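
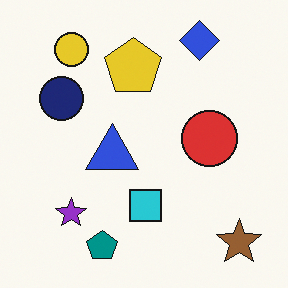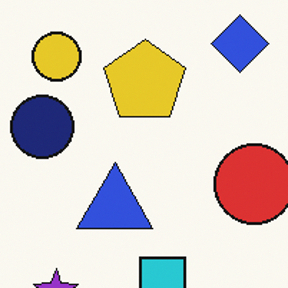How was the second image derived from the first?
The image was cropped to a modestly smaller region and rescaled.

The visible shapes are larger and the field of view is narrower; shapes near the original edges may be partly or wholly outside the frame — a crop-and-rescale.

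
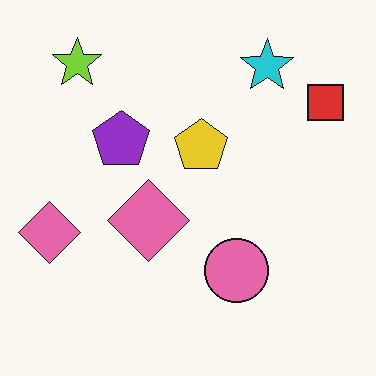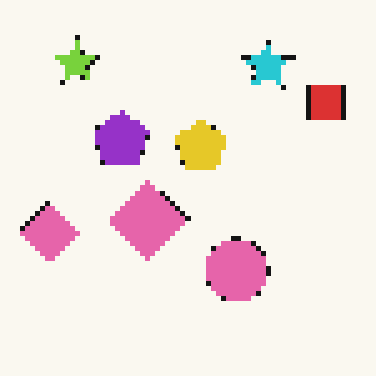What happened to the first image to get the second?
The transformation is: mildly pixelated.

Shapes are reduced to large square blocks; fine edges and outlines are lost — a downscale-then-upscale (mosaic) effect.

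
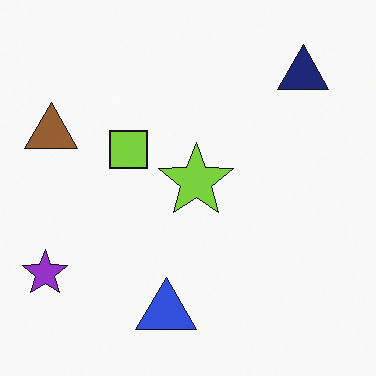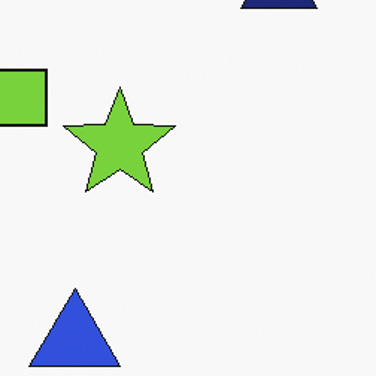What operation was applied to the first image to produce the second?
It was cropped to a modestly smaller region and rescaled.

The visible shapes are larger and the field of view is narrower; shapes near the original edges may be partly or wholly outside the frame — a crop-and-rescale.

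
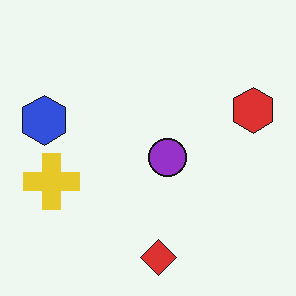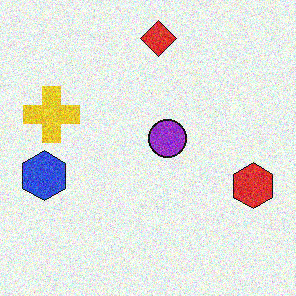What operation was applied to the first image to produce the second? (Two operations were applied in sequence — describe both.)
It was flipped vertically (top ↔ bottom), then degraded with visible gaussian noise.

The red diamond is in the bottom of the first image and the top of the second — shapes on opposite sides of the horizontal midline have swapped in a mirror flip. Random speckle covers the whole image, including the flat background.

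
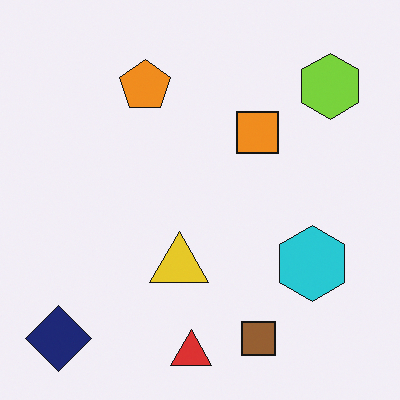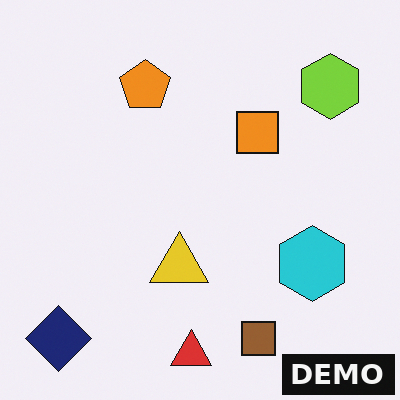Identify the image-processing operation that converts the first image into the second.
Watermarked with the text "DEMO" in the lower-right corner.

A dark label reading "DEMO" appears in the lower-right corner.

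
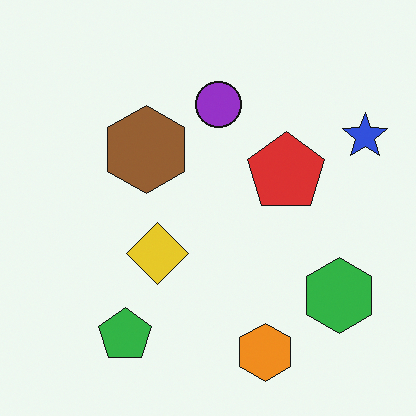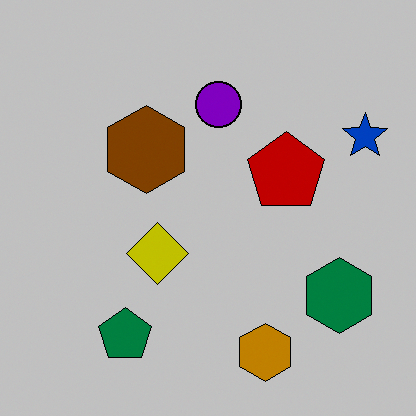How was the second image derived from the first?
The second image is the first aggressively posterized.

Each flat color has snapped to a coarser quantized level — most visibly, the near-white background has dropped to a flat grey.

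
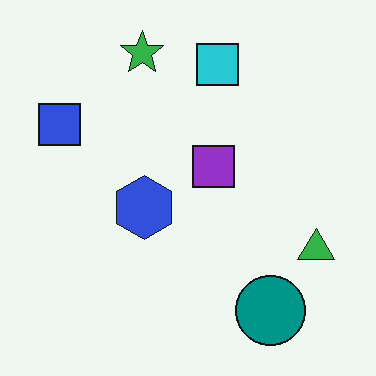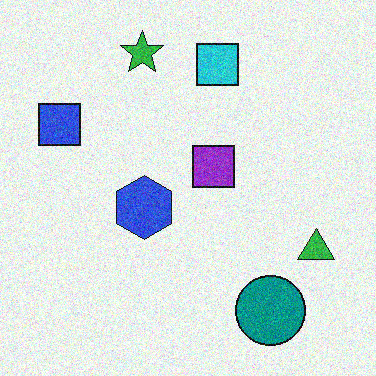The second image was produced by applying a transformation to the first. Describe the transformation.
The transformation is: degraded with moderate additive noise.

Random speckle covers the whole image, including the flat background.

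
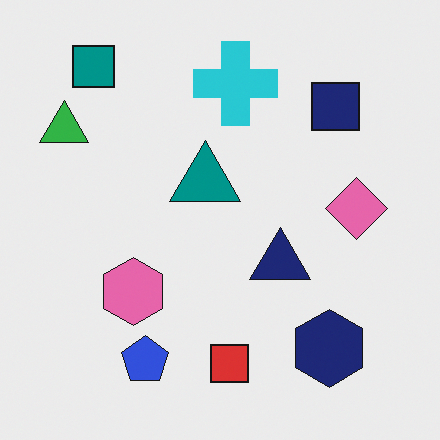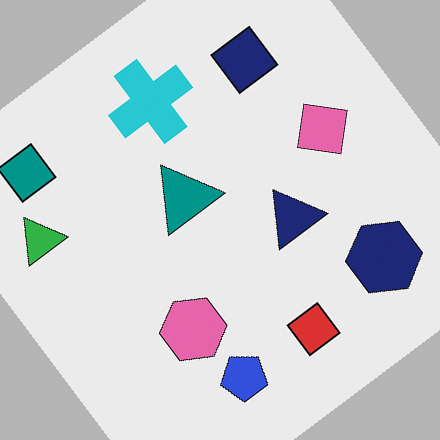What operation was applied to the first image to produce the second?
This is the original image rotated counter-clockwise by a large amount — several tens of degrees.

Every shape is tilted by the same angle and the image corners show triangular fill wedges — a whole-image rotation by a non-right angle.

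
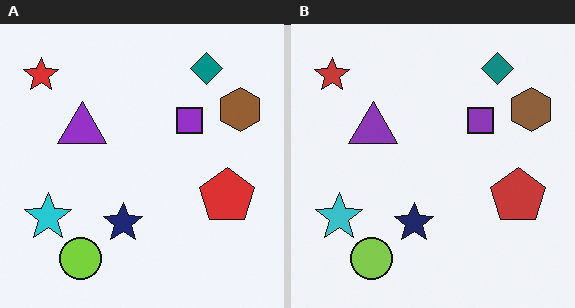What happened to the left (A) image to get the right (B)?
It was slightly desaturated.

All colors are more muted and greyish — a global saturation change.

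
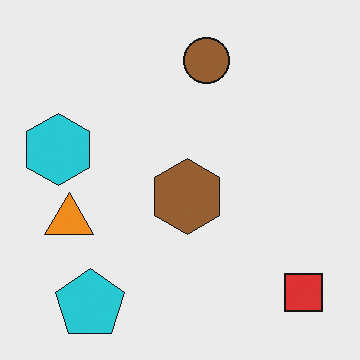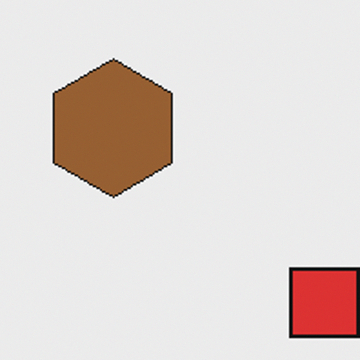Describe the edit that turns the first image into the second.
Cropped tightly and scaled back up.

The visible shapes are larger and the field of view is narrower; shapes near the original edges may be partly or wholly outside the frame — a crop-and-rescale.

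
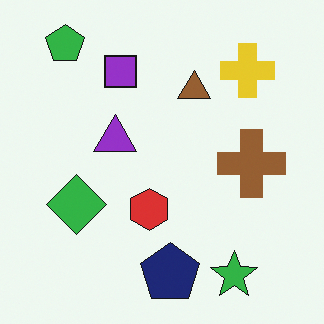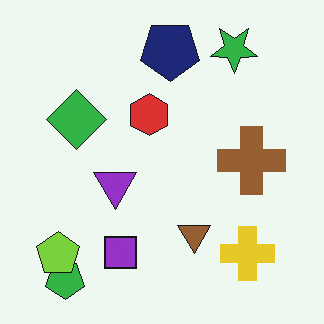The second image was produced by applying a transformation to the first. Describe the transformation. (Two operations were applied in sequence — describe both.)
The transformation is: flipped vertically (top ↔ bottom), then overlaid with an additional lime pentagon.

The green pentagon is in the top-left of the first image and the bottom-left of the second — shapes on opposite sides of the horizontal midline have swapped in a mirror flip. A lime pentagon appears in the second image that is absent from the first.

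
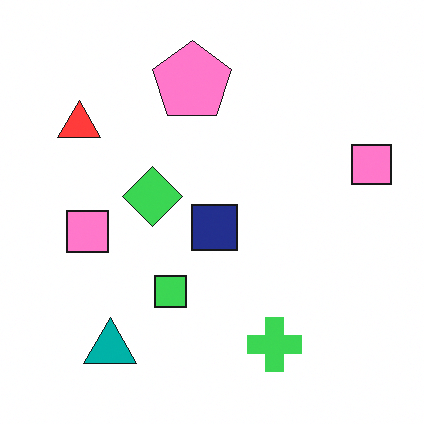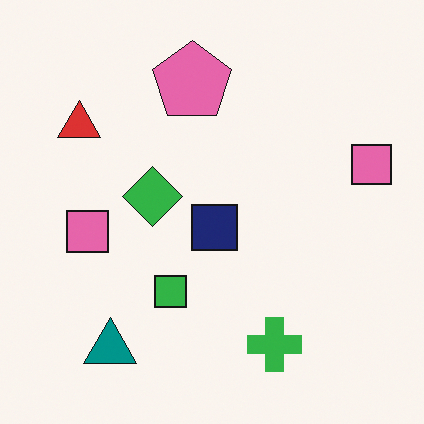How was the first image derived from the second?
Brightened a little.

Every pixel — background and shapes alike — is uniformly brightened.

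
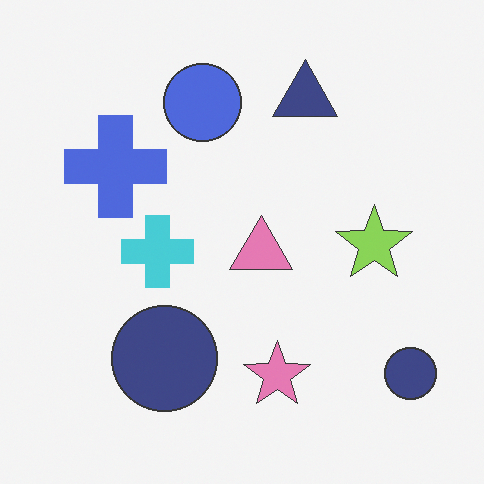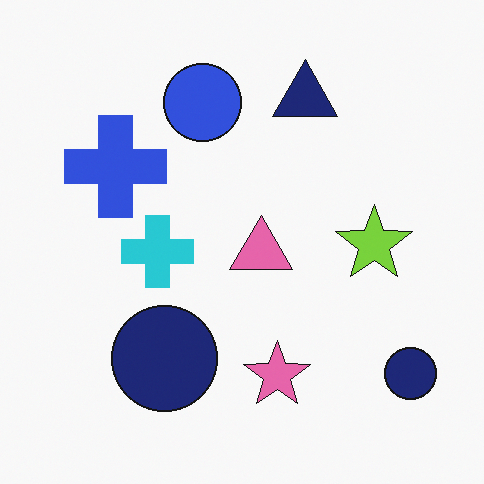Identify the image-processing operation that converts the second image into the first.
The transformation is: given slightly reduced contrast.

Tones are pushed toward mid-grey across the whole image — a global contrast change.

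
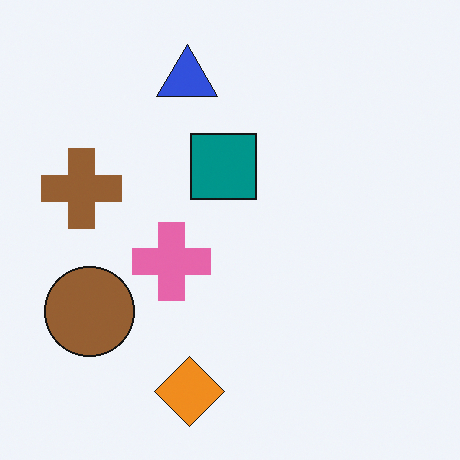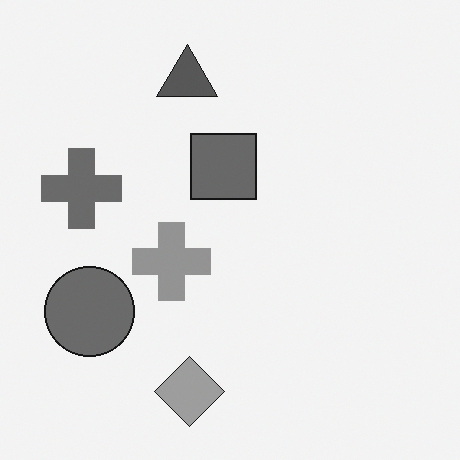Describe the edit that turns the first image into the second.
Converted to grayscale.

All color is removed — every shape is now a shade of grey.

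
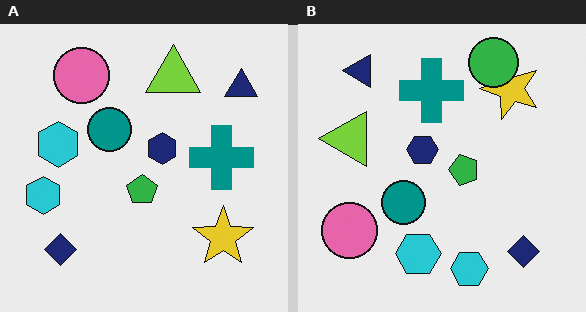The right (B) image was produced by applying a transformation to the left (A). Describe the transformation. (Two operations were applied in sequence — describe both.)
It was rotated 90° counter-clockwise, then overlaid with an additional green circle.

The navy triangle sits in the top-right of the left (A) image and the top-left of the right (B) — consistent with a whole-image 90° counter-clockwise rotation. A green circle appears in the right (B) image that is absent from the left (A).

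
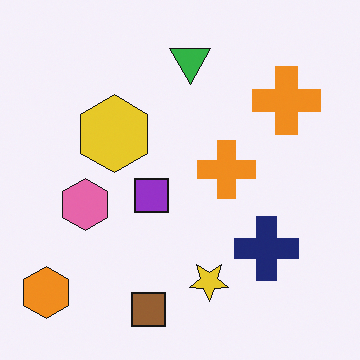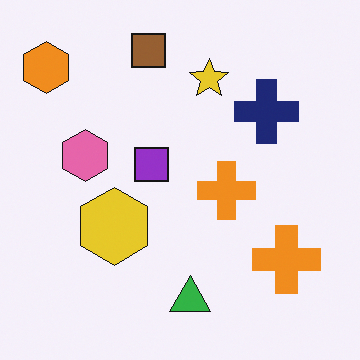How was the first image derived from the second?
It was flipped vertically (top ↔ bottom).

The brown square is in the top of the second image and the bottom of the first — shapes on opposite sides of the horizontal midline have swapped in a mirror flip.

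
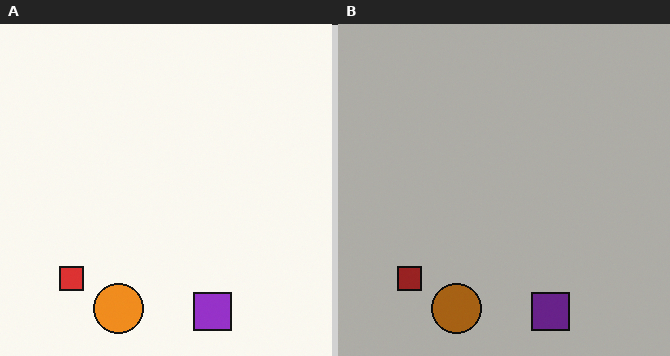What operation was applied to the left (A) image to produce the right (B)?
It was substantially darkened.

Every pixel — background and shapes alike — is uniformly darkened.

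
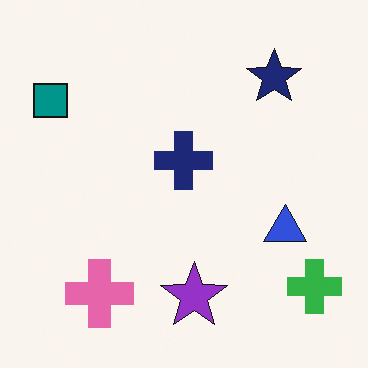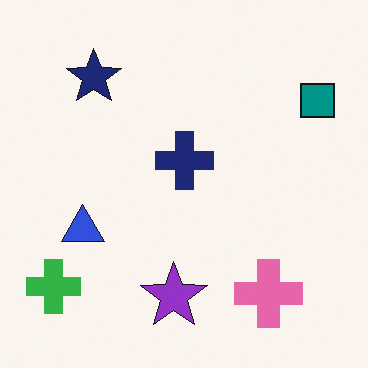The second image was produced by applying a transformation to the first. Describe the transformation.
The image was flipped horizontally (left ↔ right).

The teal square is in the top-left of the first image and the top-right of the second — shapes on opposite sides of the vertical midline have swapped in a mirror flip.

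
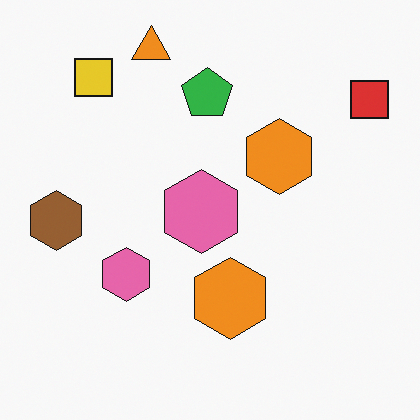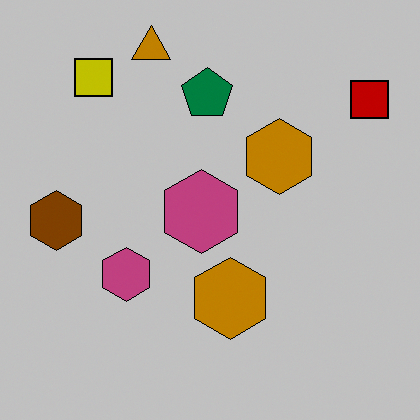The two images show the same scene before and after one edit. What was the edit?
Aggressively posterized.

Each flat color has snapped to a coarser quantized level — most visibly, the near-white background has dropped to a flat grey.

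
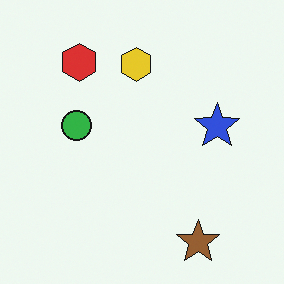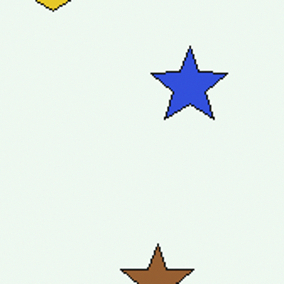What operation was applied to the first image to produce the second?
Cropped to a noticeably smaller region and rescaled.

The visible shapes are larger and the field of view is narrower; shapes near the original edges may be partly or wholly outside the frame — a crop-and-rescale.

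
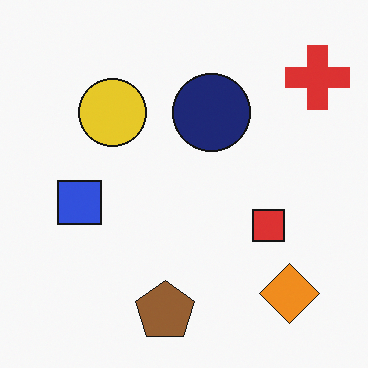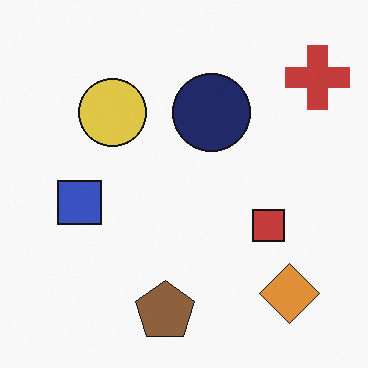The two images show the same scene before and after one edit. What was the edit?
The image was slightly desaturated.

All colors are more muted and greyish — a global saturation change.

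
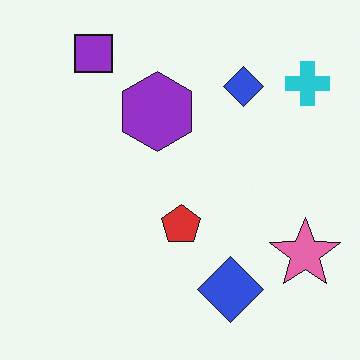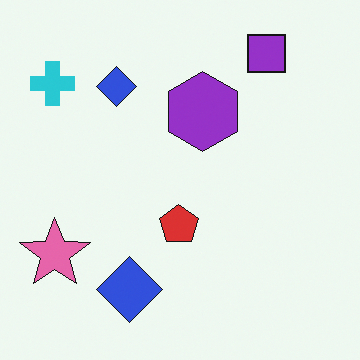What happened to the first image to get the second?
The transformation is: flipped horizontally (left ↔ right).

The cyan cross is in the top-right of the first image and the top-left of the second — shapes on opposite sides of the vertical midline have swapped in a mirror flip.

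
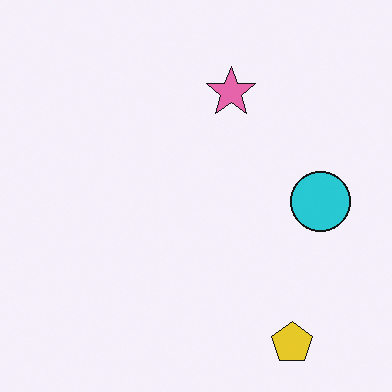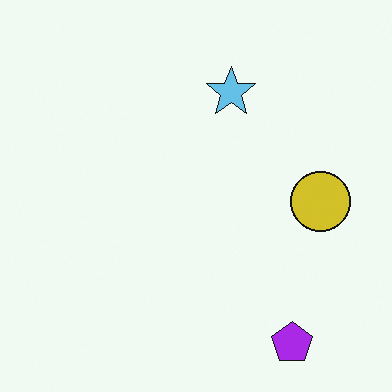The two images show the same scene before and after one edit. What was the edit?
Hue-shifted by a large amount.

Every shape's color has rotated by the same amount around the hue wheel — a uniform hue shift.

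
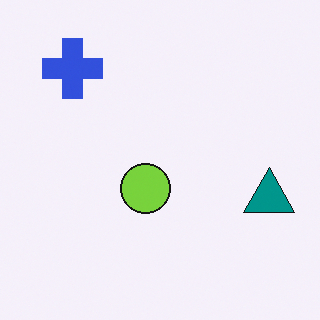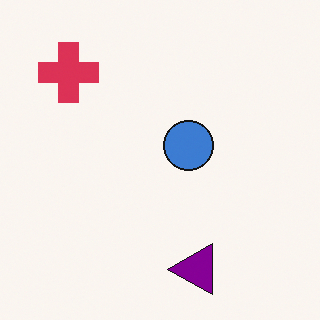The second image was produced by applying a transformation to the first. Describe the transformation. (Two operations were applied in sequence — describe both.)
The second image is the first hue-shifted by a moderate amount, then transposed (reflected across the top-left ↔ bottom-right diagonal).

Every shape's color has rotated by the same amount around the hue wheel — a uniform hue shift. Shapes have swapped their row and column positions — what was in the top-right is now in the bottom-left — a diagonal reflection.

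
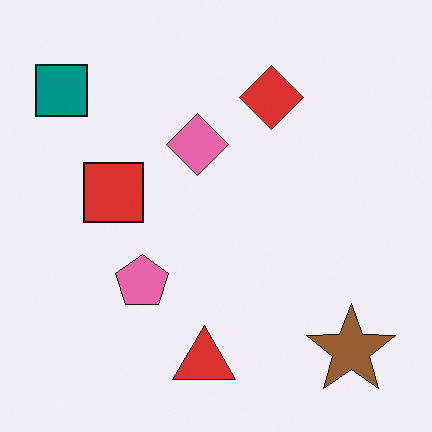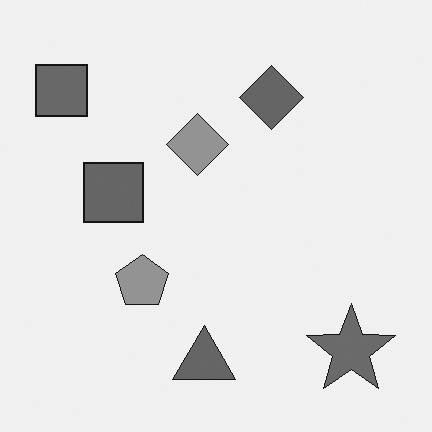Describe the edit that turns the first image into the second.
The image was converted to grayscale.

All color is removed — every shape is now a shade of grey.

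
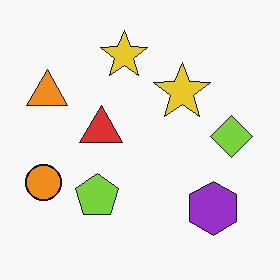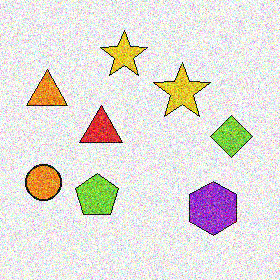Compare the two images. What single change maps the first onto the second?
Degraded with heavy additive noise.

Random speckle covers the whole image, including the flat background.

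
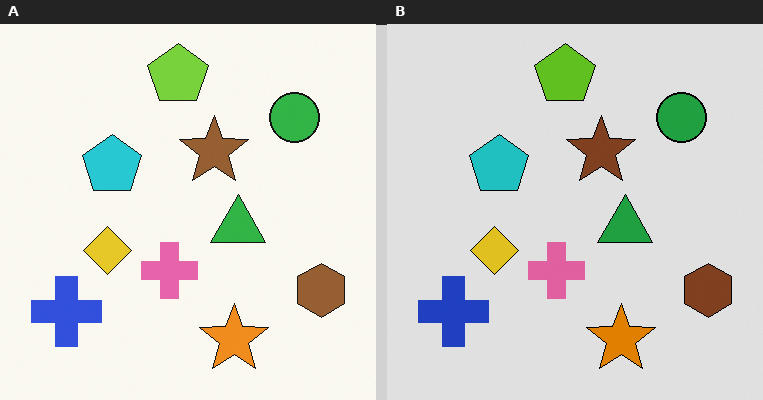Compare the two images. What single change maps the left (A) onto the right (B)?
The right (B) image is the left (A) posterized to a reduced palette.

Each flat color has snapped to a coarser quantized level — most visibly, the near-white background has dropped to a flat grey.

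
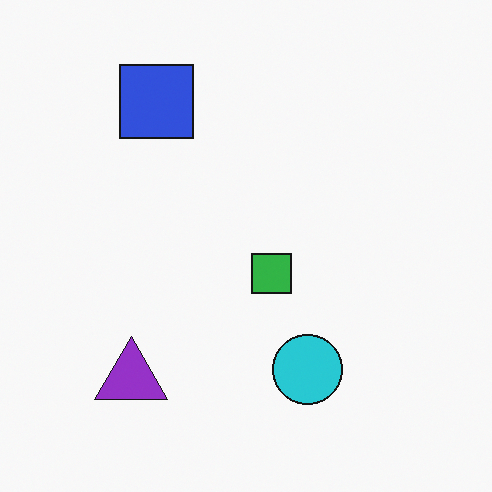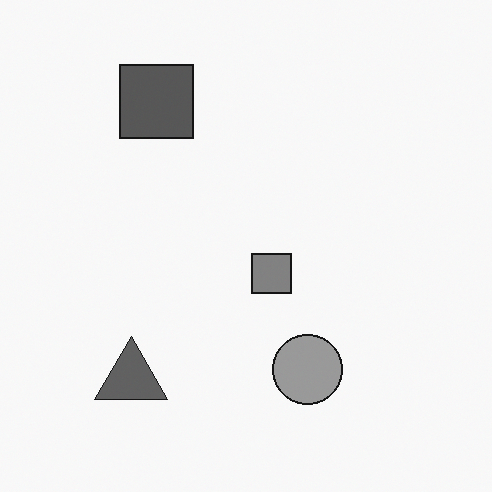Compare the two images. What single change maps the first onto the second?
The image was converted to grayscale.

All color is removed — every shape is now a shade of grey.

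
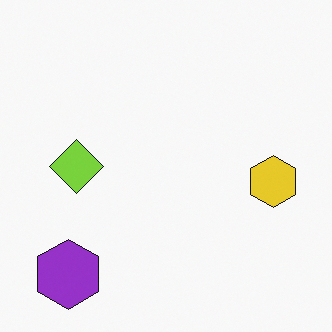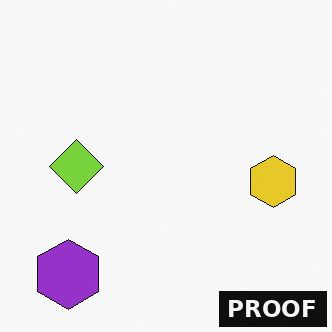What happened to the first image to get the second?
It was watermarked with the text "PROOF" in the lower-right corner.

A dark label reading "PROOF" appears in the lower-right corner.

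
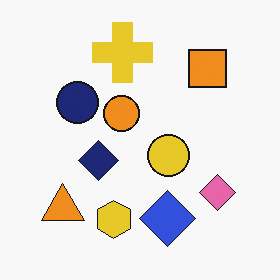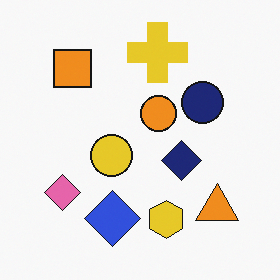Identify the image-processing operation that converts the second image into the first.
It was flipped horizontally (left ↔ right).

The pink diamond is in the bottom-left of the second image and the bottom-right of the first — shapes on opposite sides of the vertical midline have swapped in a mirror flip.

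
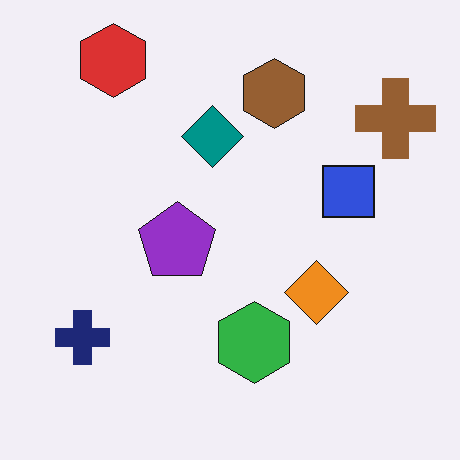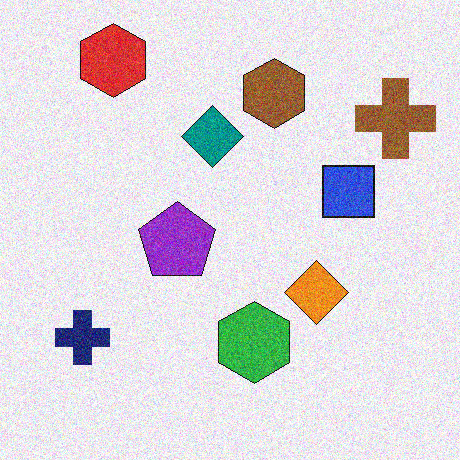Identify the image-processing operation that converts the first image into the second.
The transformation is: degraded with moderate additive noise.

Random speckle covers the whole image, including the flat background.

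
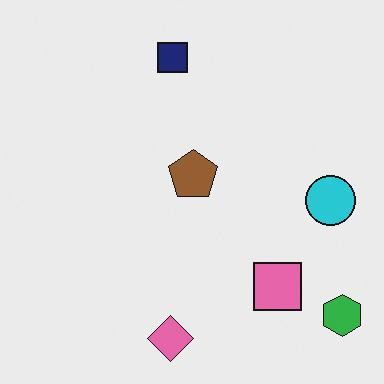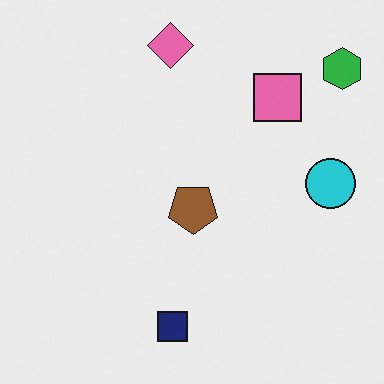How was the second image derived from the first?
Flipped vertically (top ↔ bottom).

The pink diamond is in the bottom of the first image and the top of the second — shapes on opposite sides of the horizontal midline have swapped in a mirror flip.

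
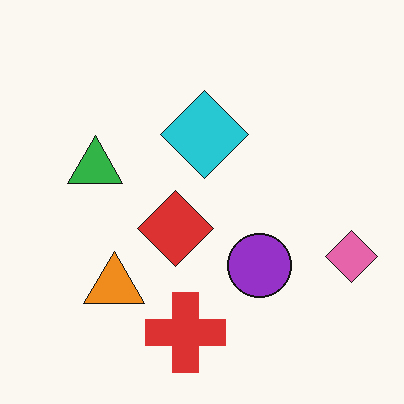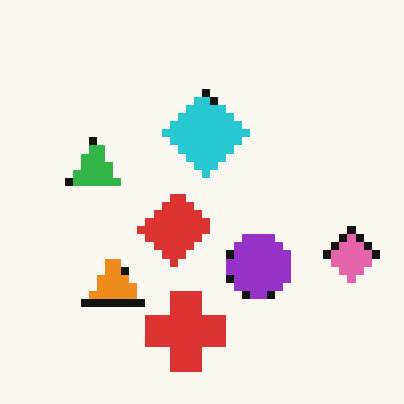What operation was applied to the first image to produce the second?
The transformation is: pixelated into visible square blocks.

Shapes are reduced to large square blocks; fine edges and outlines are lost — a downscale-then-upscale (mosaic) effect.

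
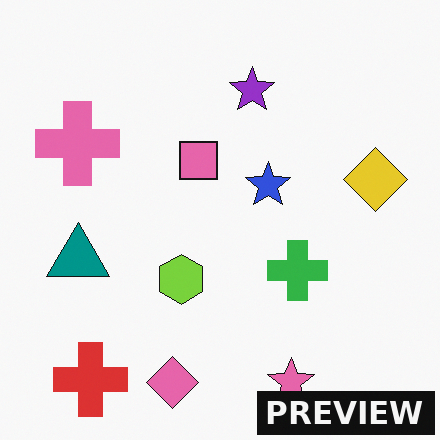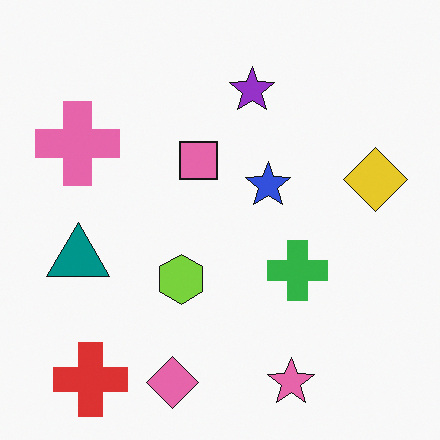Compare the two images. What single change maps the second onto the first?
The first image is the second watermarked with the text "PREVIEW" in the lower-right corner.

A dark label reading "PREVIEW" appears in the lower-right corner.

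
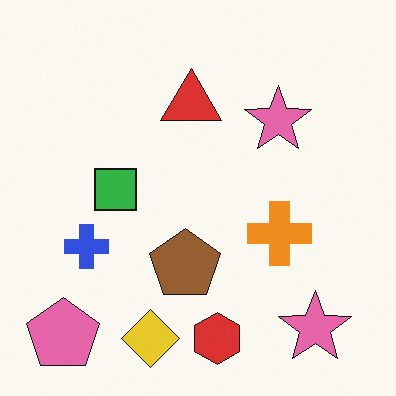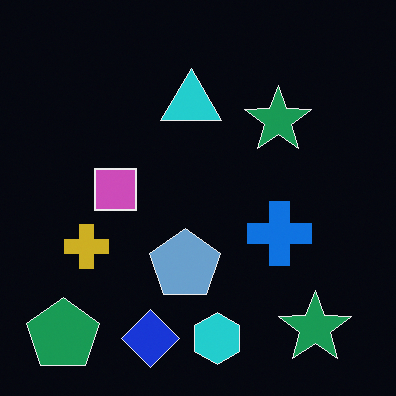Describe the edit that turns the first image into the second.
Color-inverted (negative).

The light background has become dark and every shape's color is its complement — a photographic negative.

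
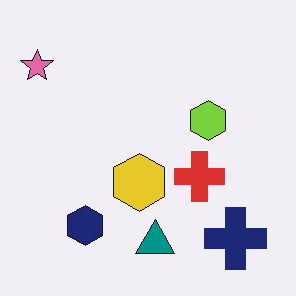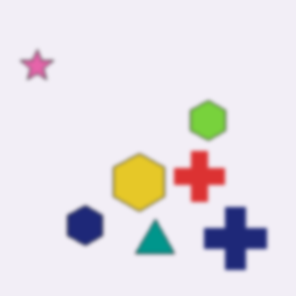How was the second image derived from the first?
The transformation is: slightly softened.

Shape edges and outlines are uniformly softened across the whole image.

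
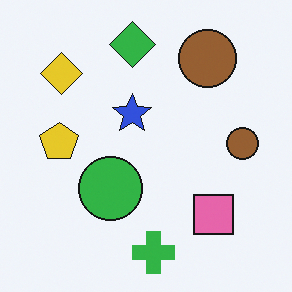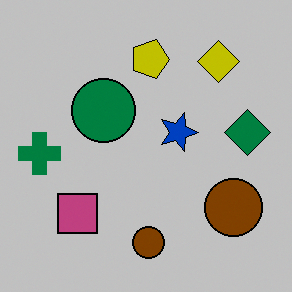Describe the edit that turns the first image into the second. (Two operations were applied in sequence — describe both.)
Rotated 90° clockwise, then aggressively posterized.

The yellow diamond sits in the top-left of the first image and the top-right of the second — consistent with a whole-image 90° clockwise rotation. Each flat color has snapped to a coarser quantized level — most visibly, the near-white background has dropped to a flat grey.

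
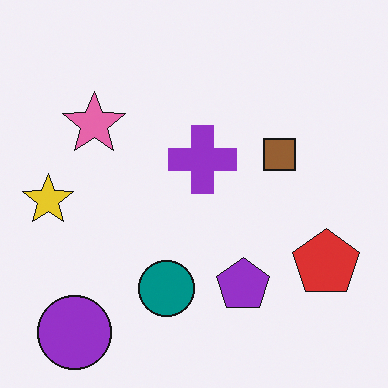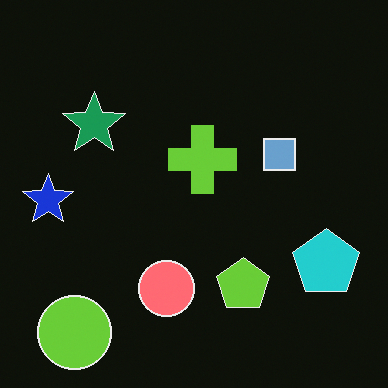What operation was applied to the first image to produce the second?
This is the original image color-inverted (negative).

The light background has become dark and every shape's color is its complement — a photographic negative.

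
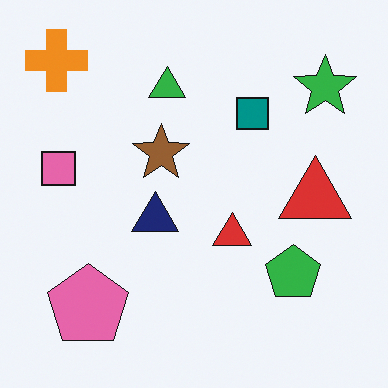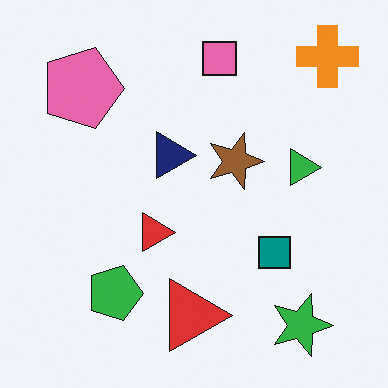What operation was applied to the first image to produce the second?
The transformation is: rotated 90° clockwise.

The orange cross sits in the top-left of the first image and the top-right of the second — consistent with a whole-image 90° clockwise rotation.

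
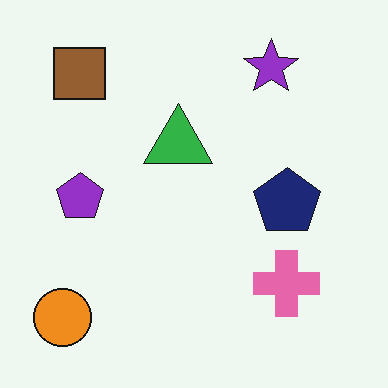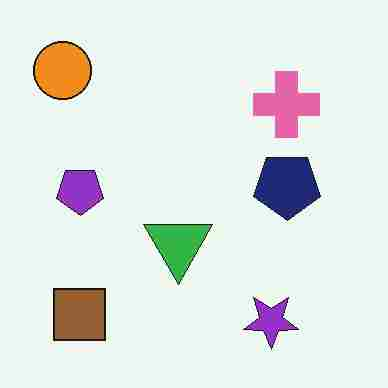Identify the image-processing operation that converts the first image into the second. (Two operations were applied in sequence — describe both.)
Flipped vertically (top ↔ bottom), then degraded with heavy JPEG compression.

The purple star is in the top-right of the first image and the bottom-right of the second — shapes on opposite sides of the horizontal midline have swapped in a mirror flip. Blocky 8×8 compression artifacts appear around shape edges and the flat background shows ringing — characteristic JPEG degradation.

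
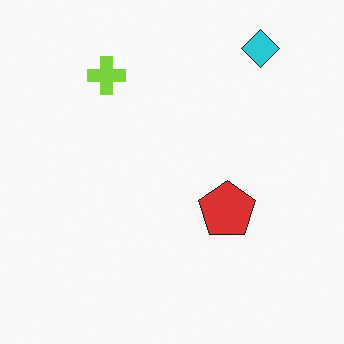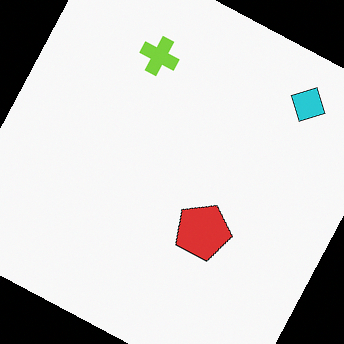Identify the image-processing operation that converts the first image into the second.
The image was rotated clockwise by a moderate amount.

Every shape is tilted by the same angle and the image corners show triangular fill wedges — a whole-image rotation by a non-right angle.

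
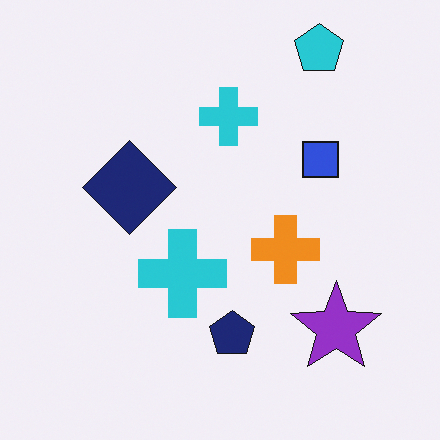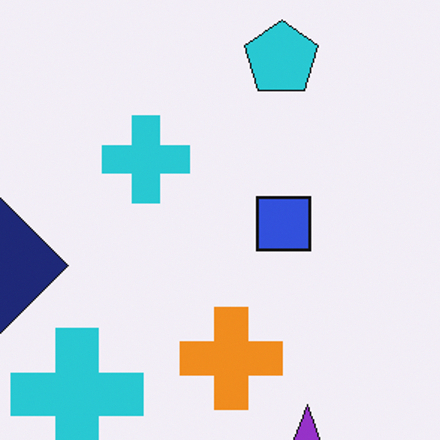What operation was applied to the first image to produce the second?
It was cropped to a modestly smaller region and rescaled.

The visible shapes are larger and the field of view is narrower; shapes near the original edges may be partly or wholly outside the frame — a crop-and-rescale.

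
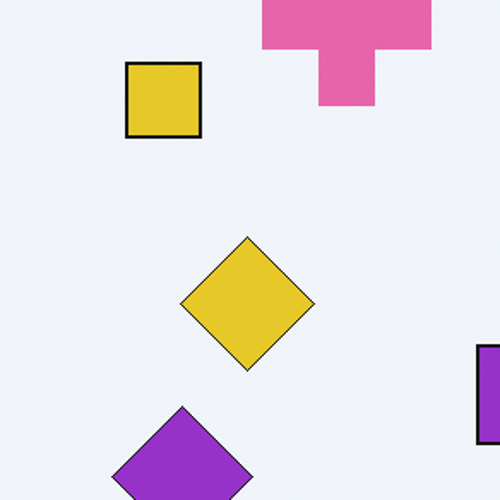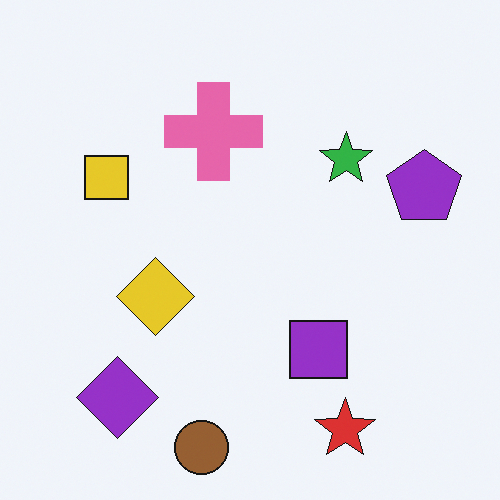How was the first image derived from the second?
The image was cropped tightly and scaled back up.

The visible shapes are larger and the field of view is narrower; shapes near the original edges may be partly or wholly outside the frame — a crop-and-rescale.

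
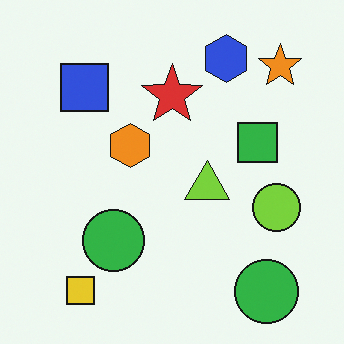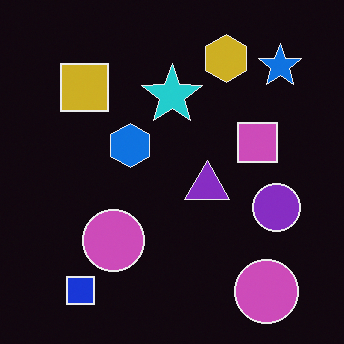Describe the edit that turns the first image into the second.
The second image is the first color-inverted (negative).

The light background has become dark and every shape's color is its complement — a photographic negative.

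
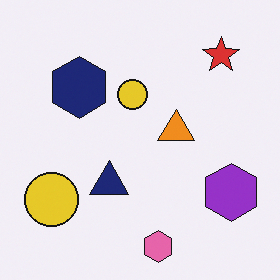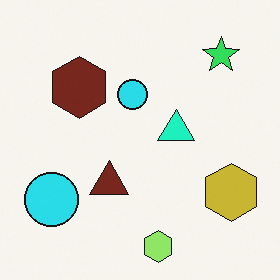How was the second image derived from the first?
The second image is the first hue-shifted by a moderate amount.

Every shape's color has rotated by the same amount around the hue wheel — a uniform hue shift.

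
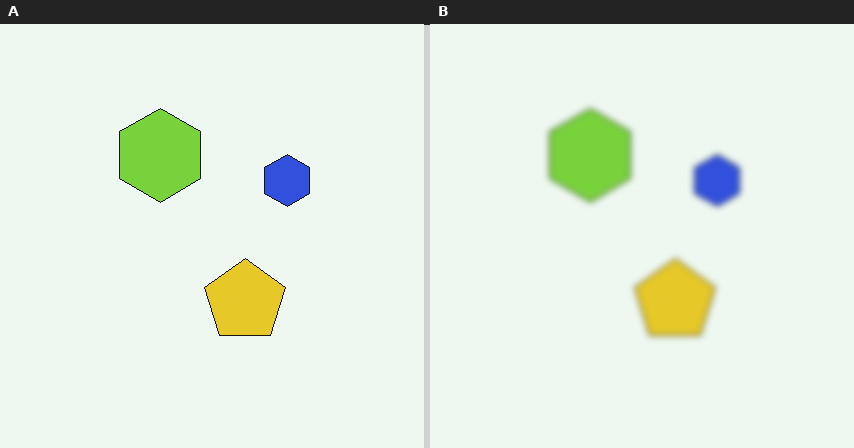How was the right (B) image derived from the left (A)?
It was noticeably gaussian-blurred.

Shape edges and outlines are uniformly softened across the whole image.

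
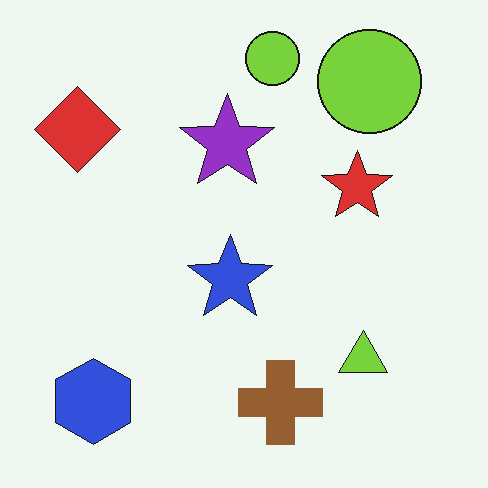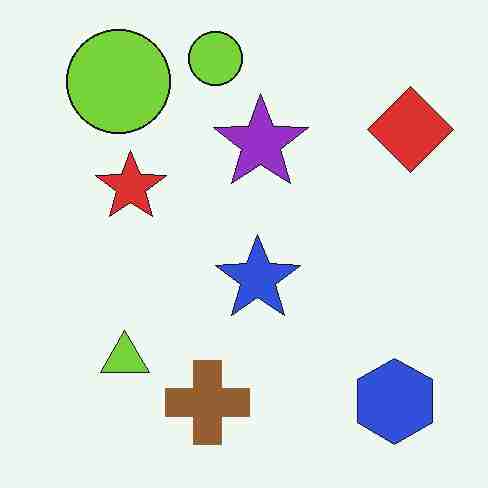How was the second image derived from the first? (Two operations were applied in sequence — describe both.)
The transformation is: degraded with heavy JPEG compression, then flipped horizontally (left ↔ right).

Blocky 8×8 compression artifacts appear around shape edges and the flat background shows ringing — characteristic JPEG degradation. The red diamond is in the top-left of the first image and the top-right of the second — shapes on opposite sides of the vertical midline have swapped in a mirror flip.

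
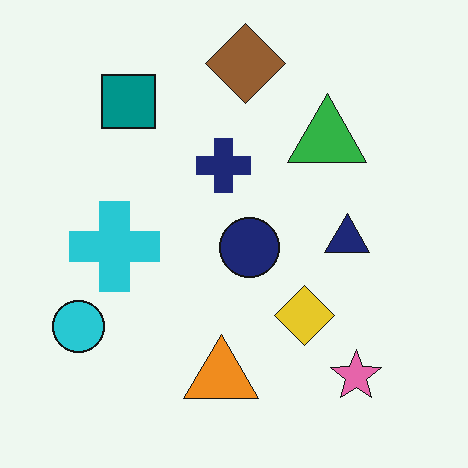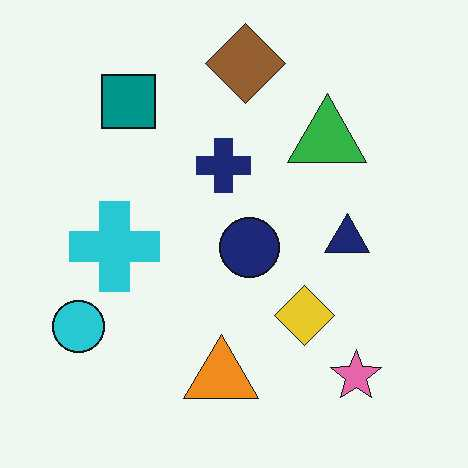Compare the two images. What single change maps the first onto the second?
The second image is the first JPEG-compressed with visible artifacts.

Blocky 8×8 compression artifacts appear around shape edges and the flat background shows ringing — characteristic JPEG degradation.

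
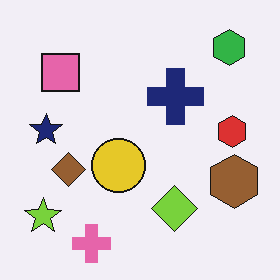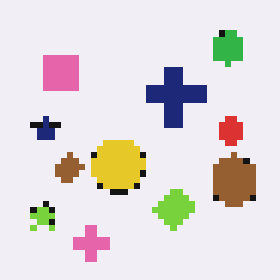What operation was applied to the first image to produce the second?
The second image is the first moderately pixelated.

Shapes are reduced to large square blocks; fine edges and outlines are lost — a downscale-then-upscale (mosaic) effect.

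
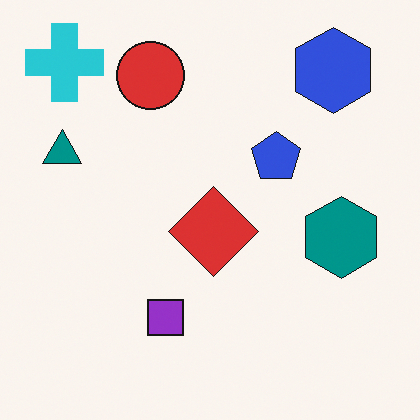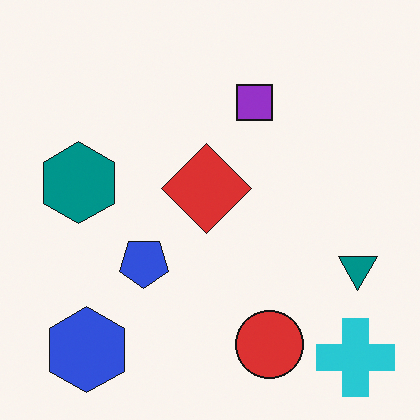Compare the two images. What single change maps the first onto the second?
This is the original image rotated 180°.

The cyan cross sits in the top-left of the first image and the bottom-right of the second — consistent with a whole-image 180° rotation.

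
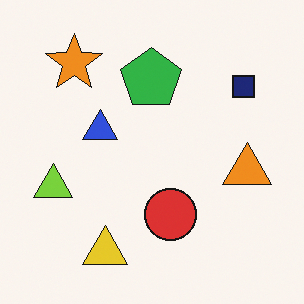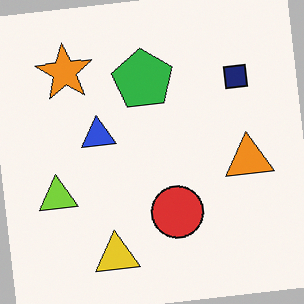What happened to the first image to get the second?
Rotated counter-clockwise by a few degrees.

Every shape is tilted by the same angle and the image corners show triangular fill wedges — a whole-image rotation by a non-right angle.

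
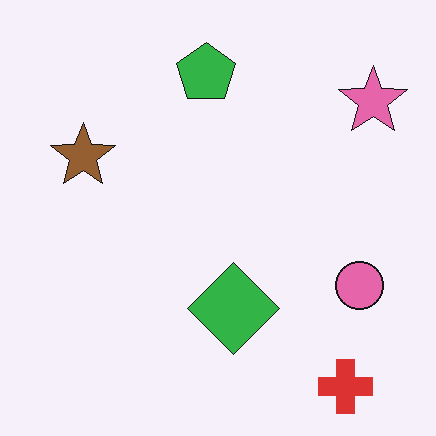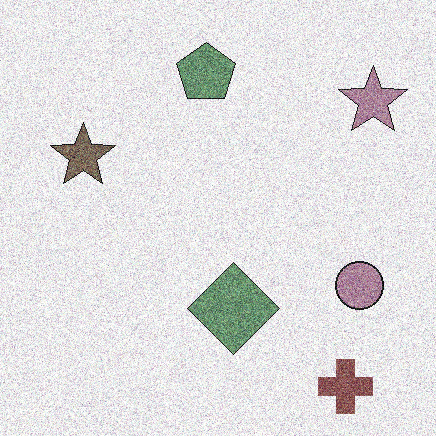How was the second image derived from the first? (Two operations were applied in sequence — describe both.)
The image was degraded with heavy additive noise, then heavily desaturated.

Random speckle covers the whole image, including the flat background. All colors are more muted and greyish — a global saturation change.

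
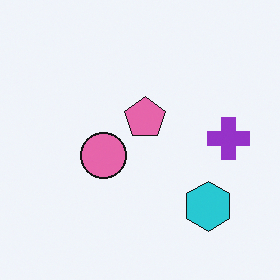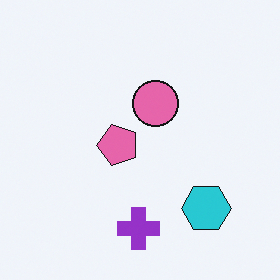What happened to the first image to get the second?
It was transposed (reflected across the top-left ↔ bottom-right diagonal).

Shapes have swapped their row and column positions — what was in the top-right is now in the bottom-left — a diagonal reflection.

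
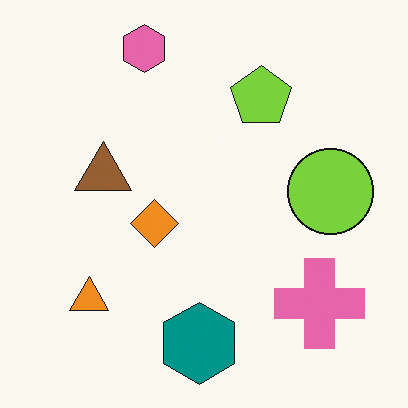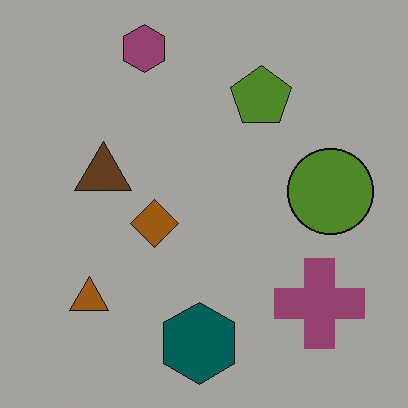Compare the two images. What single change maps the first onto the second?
The transformation is: substantially darkened.

Every pixel — background and shapes alike — is uniformly darkened.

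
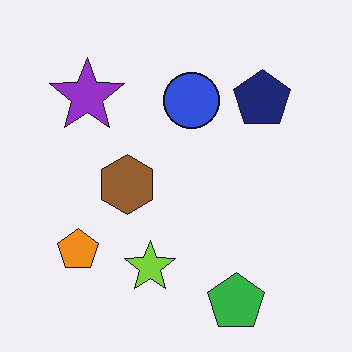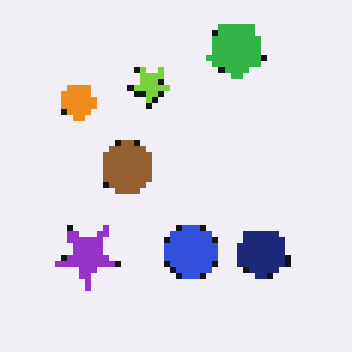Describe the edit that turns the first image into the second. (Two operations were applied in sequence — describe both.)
It was pixelated into visible square blocks, then flipped vertically (top ↔ bottom).

Shapes are reduced to large square blocks; fine edges and outlines are lost — a downscale-then-upscale (mosaic) effect. The green pentagon is in the bottom-right of the first image and the top-right of the second — shapes on opposite sides of the horizontal midline have swapped in a mirror flip.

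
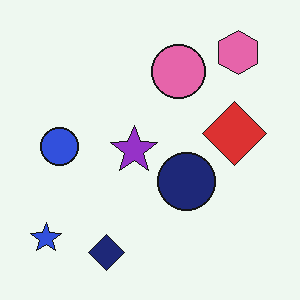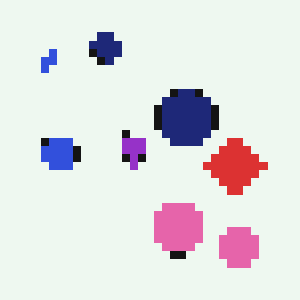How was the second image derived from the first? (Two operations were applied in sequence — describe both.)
Flipped vertically (top ↔ bottom), then moderately pixelated.

The navy diamond is in the bottom of the first image and the top of the second — shapes on opposite sides of the horizontal midline have swapped in a mirror flip. Shapes are reduced to large square blocks; fine edges and outlines are lost — a downscale-then-upscale (mosaic) effect.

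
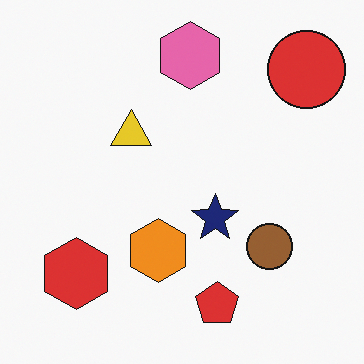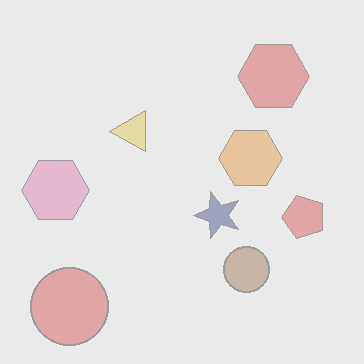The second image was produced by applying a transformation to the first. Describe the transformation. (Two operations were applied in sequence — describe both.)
This is the original image washed out (contrast reduced), then transposed (reflected across the top-left ↔ bottom-right diagonal).

Tones are pushed toward mid-grey across the whole image — a global contrast change. Shapes have swapped their row and column positions — what was in the top-right is now in the bottom-left — a diagonal reflection.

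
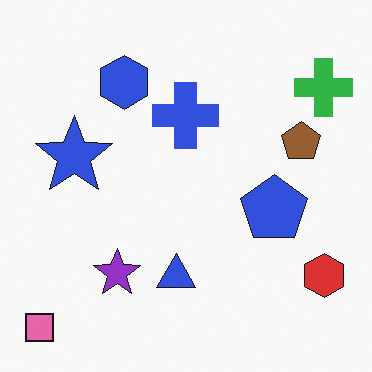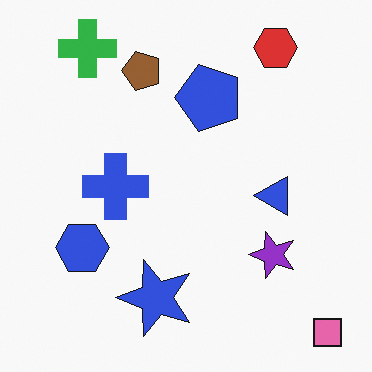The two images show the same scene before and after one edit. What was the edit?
The image was rotated 90° counter-clockwise.

The pink square sits in the bottom-left of the first image and the bottom-right of the second — consistent with a whole-image 90° counter-clockwise rotation.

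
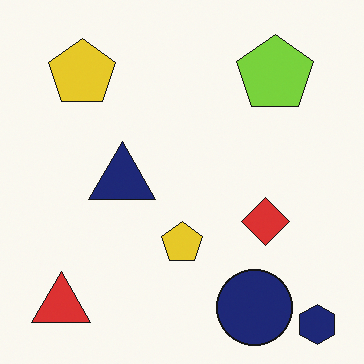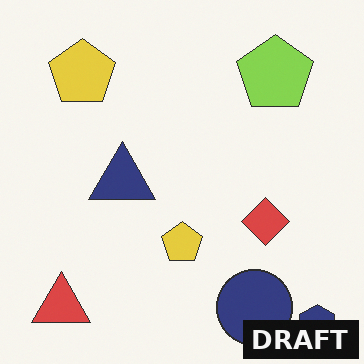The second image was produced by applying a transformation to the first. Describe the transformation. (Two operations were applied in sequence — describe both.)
The transformation is: given slightly reduced contrast, then watermarked with the text "DRAFT" in the lower-right corner.

Tones are pushed toward mid-grey across the whole image — a global contrast change. A dark label reading "DRAFT" appears in the lower-right corner.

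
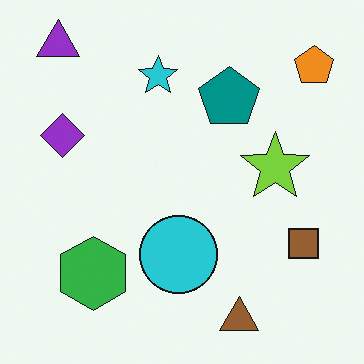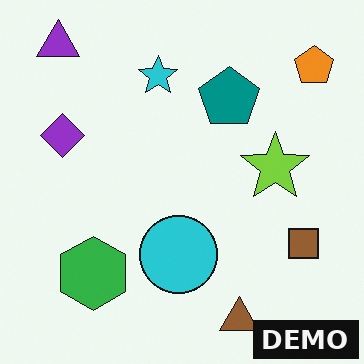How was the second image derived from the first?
The transformation is: watermarked with the text "DEMO" in the lower-right corner.

A dark label reading "DEMO" appears in the lower-right corner.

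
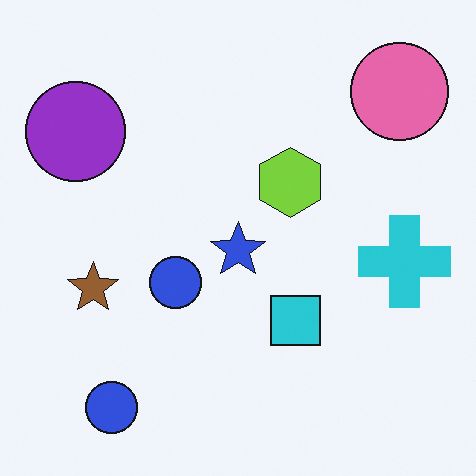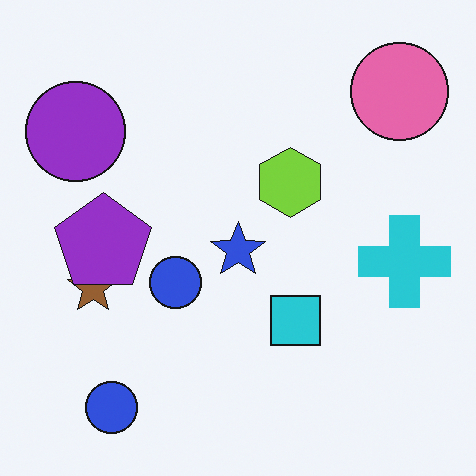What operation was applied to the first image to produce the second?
The image was overlaid with an additional purple pentagon.

A purple pentagon appears in the second image that is absent from the first.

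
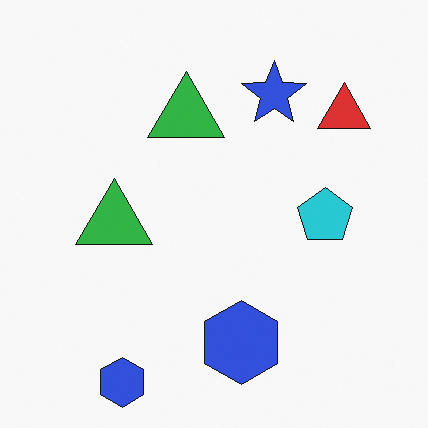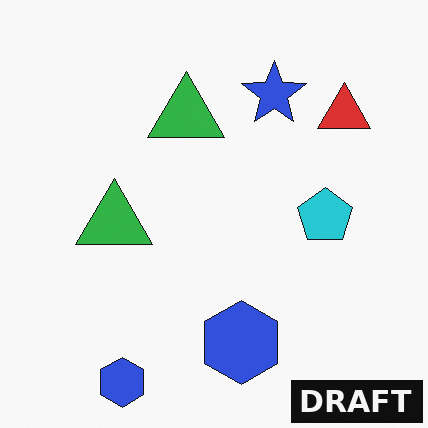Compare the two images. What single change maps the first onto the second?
This is the original image watermarked with the text "DRAFT" in the lower-right corner.

A dark label reading "DRAFT" appears in the lower-right corner.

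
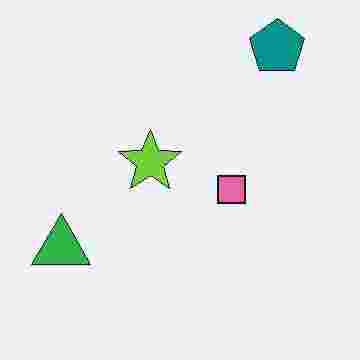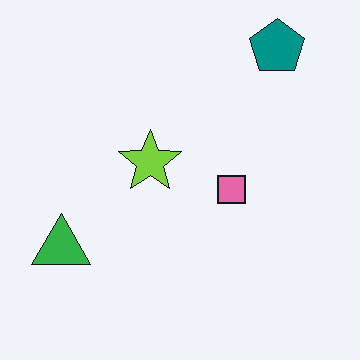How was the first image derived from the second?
The transformation is: degraded with heavy JPEG compression.

Blocky 8×8 compression artifacts appear around shape edges and the flat background shows ringing — characteristic JPEG degradation.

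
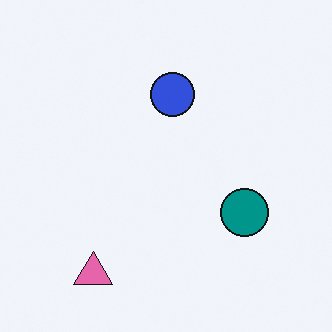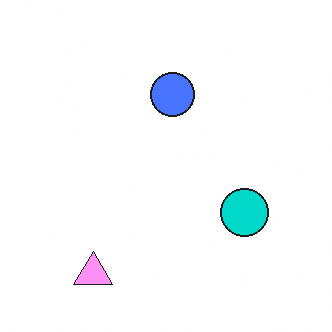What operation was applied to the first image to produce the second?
Noticeably brightened.

Every pixel — background and shapes alike — is uniformly brightened.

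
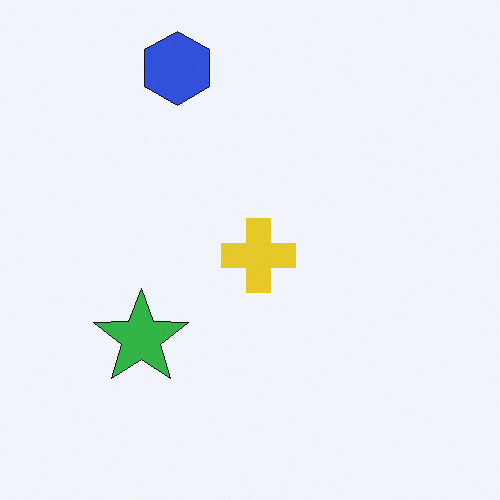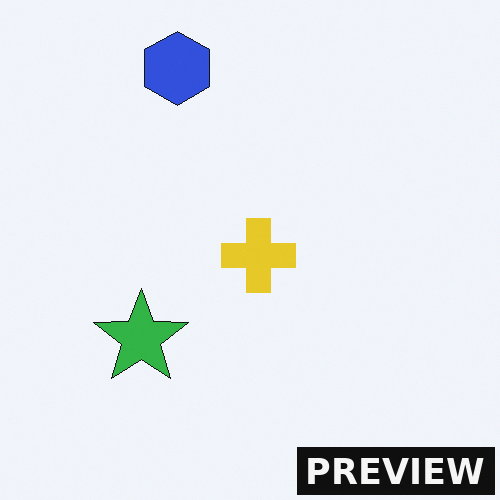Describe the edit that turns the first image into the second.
It was watermarked with the text "PREVIEW" in the lower-right corner.

A dark label reading "PREVIEW" appears in the lower-right corner.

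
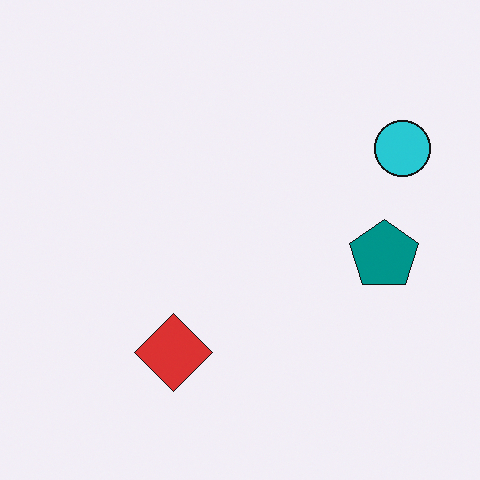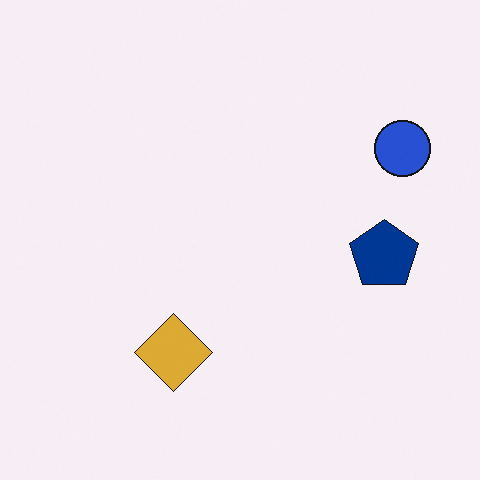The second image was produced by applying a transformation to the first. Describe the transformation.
The transformation is: hue-shifted slightly.

Every shape's color has rotated by the same amount around the hue wheel — a uniform hue shift.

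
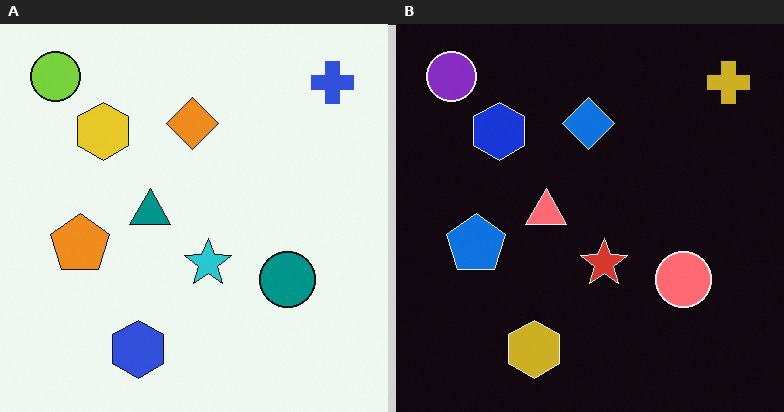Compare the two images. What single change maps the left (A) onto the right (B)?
The right (B) image is the left (A) color-inverted (negative).

The light background has become dark and every shape's color is its complement — a photographic negative.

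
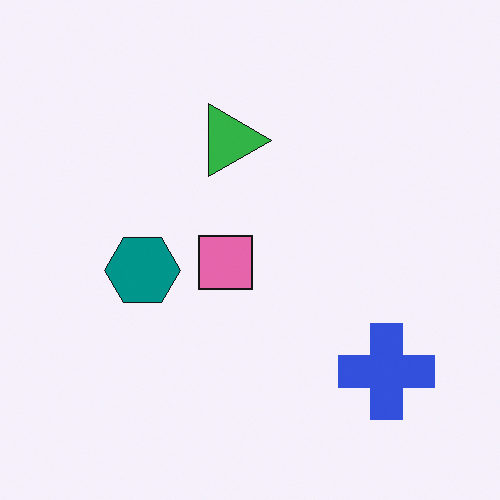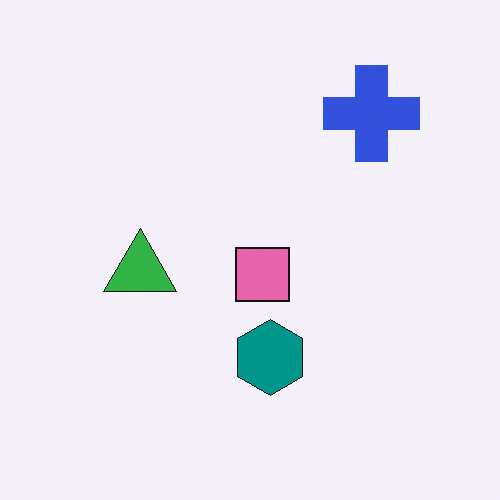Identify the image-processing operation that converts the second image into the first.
The first image is the second rotated 90° clockwise.

The blue cross sits in the top-right of the second image and the bottom-right of the first — consistent with a whole-image 90° clockwise rotation.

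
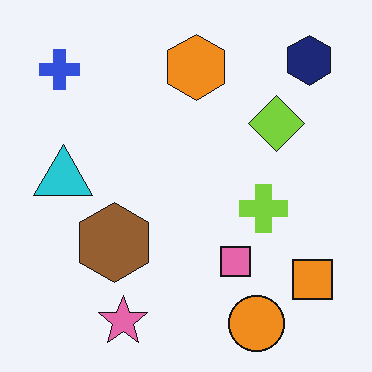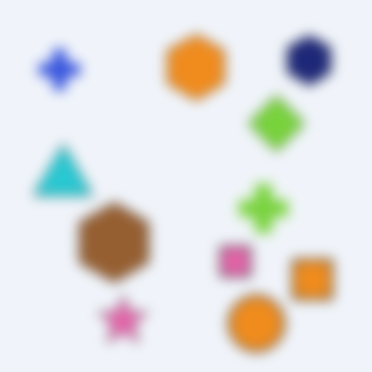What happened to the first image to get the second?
The image was heavily blurred.

Shape edges and outlines are uniformly softened across the whole image.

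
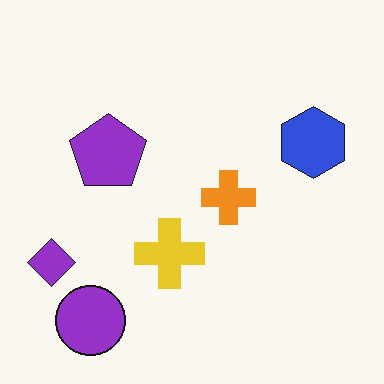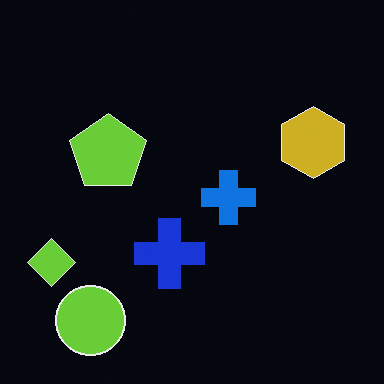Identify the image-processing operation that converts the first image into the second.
The second image is the first color-inverted (negative).

The light background has become dark and every shape's color is its complement — a photographic negative.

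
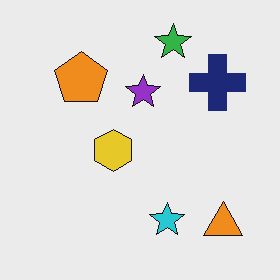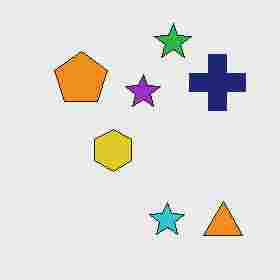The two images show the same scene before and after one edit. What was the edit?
The second image is the first degraded with heavy JPEG compression.

Blocky 8×8 compression artifacts appear around shape edges and the flat background shows ringing — characteristic JPEG degradation.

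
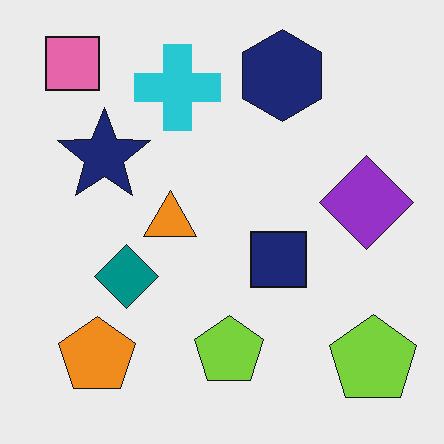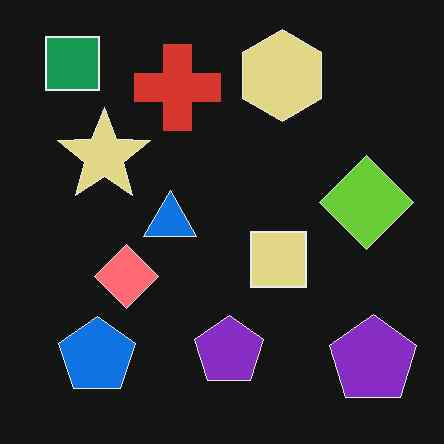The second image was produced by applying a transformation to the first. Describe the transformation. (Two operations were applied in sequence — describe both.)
Color-inverted (negative), then JPEG-compressed with visible artifacts.

The light background has become dark and every shape's color is its complement — a photographic negative. Blocky 8×8 compression artifacts appear around shape edges and the flat background shows ringing — characteristic JPEG degradation.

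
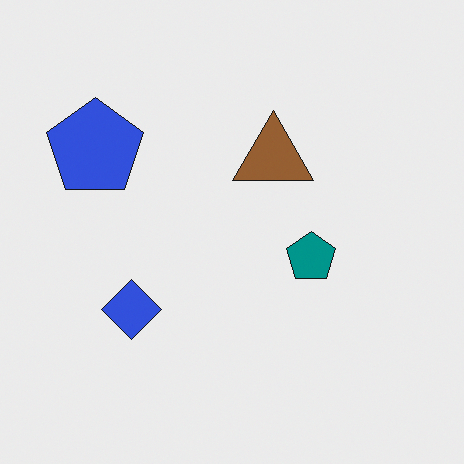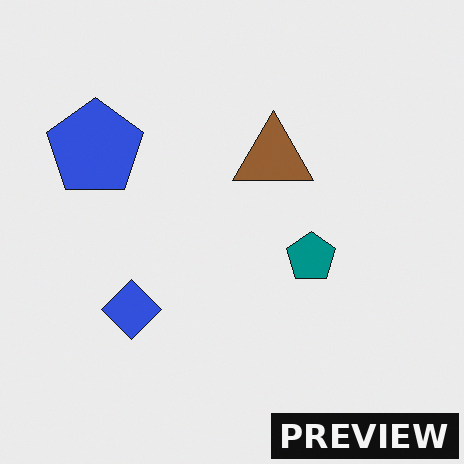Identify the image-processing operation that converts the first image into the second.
This is the original image watermarked with the text "PREVIEW" in the lower-right corner.

A dark label reading "PREVIEW" appears in the lower-right corner.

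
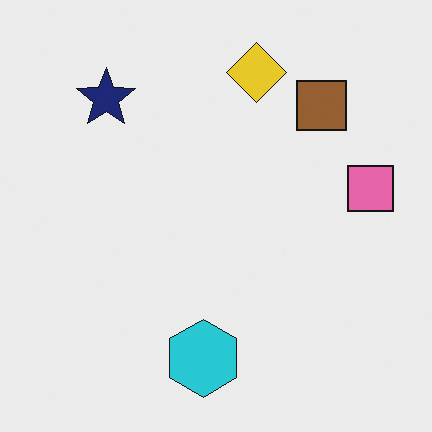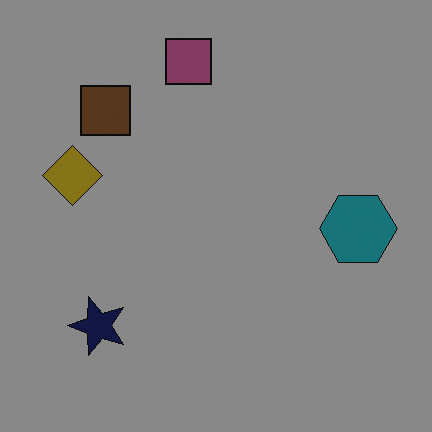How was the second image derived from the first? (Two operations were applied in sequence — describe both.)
Noticeably darkened, then rotated 90° counter-clockwise.

Every pixel — background and shapes alike — is uniformly darkened. The navy star sits in the top-left of the first image and the bottom-left of the second — consistent with a whole-image 90° counter-clockwise rotation.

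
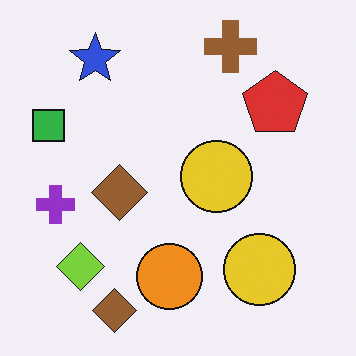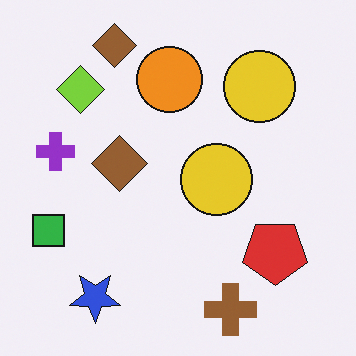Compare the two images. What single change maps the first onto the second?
The image was flipped vertically (top ↔ bottom).

The brown cross is in the top of the first image and the bottom of the second — shapes on opposite sides of the horizontal midline have swapped in a mirror flip.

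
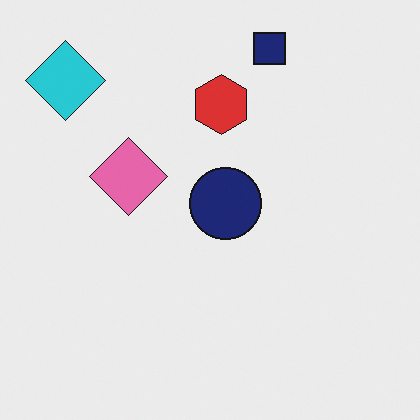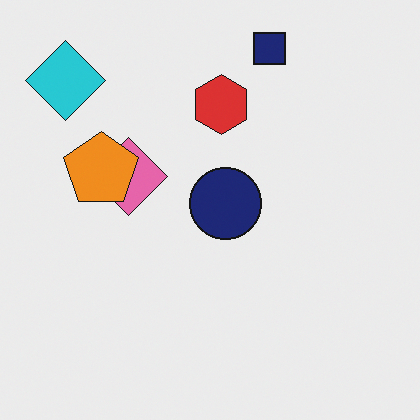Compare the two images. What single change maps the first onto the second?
Overlaid with an additional orange pentagon.

An orange pentagon appears in the second image that is absent from the first.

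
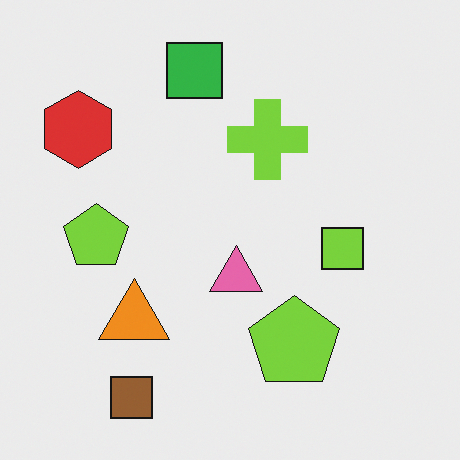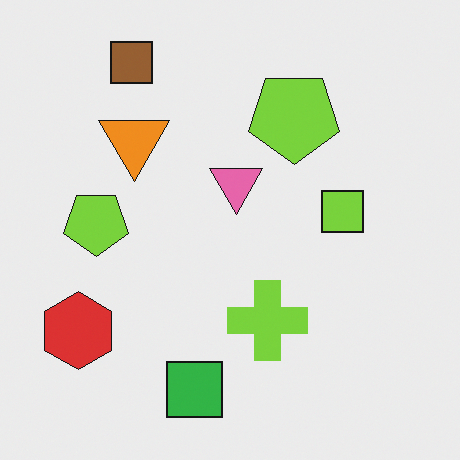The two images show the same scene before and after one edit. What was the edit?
The transformation is: flipped vertically (top ↔ bottom).

The brown square is in the bottom-left of the first image and the top-left of the second — shapes on opposite sides of the horizontal midline have swapped in a mirror flip.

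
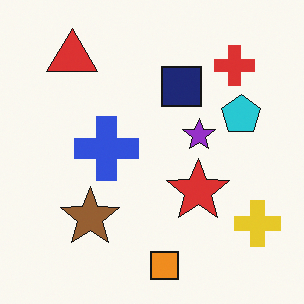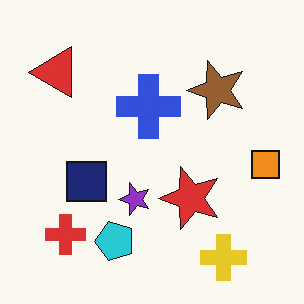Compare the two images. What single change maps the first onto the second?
The transformation is: transposed (reflected across the top-left ↔ bottom-right diagonal).

Shapes have swapped their row and column positions — what was in the top-right is now in the bottom-left — a diagonal reflection.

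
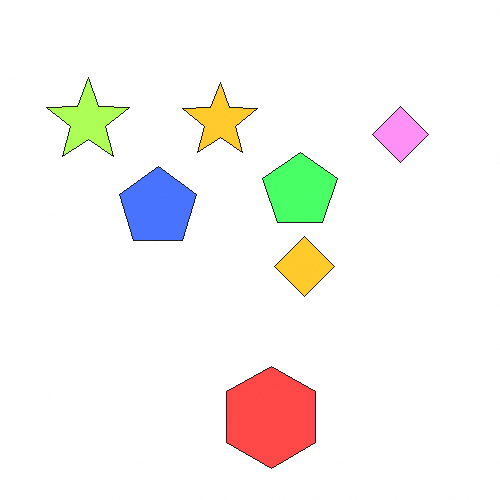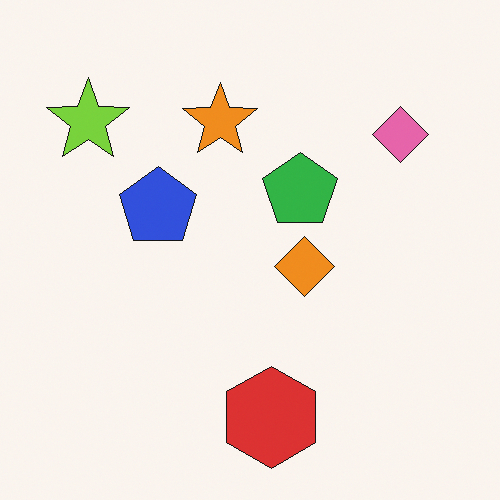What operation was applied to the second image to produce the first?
Noticeably brightened.

Every pixel — background and shapes alike — is uniformly brightened.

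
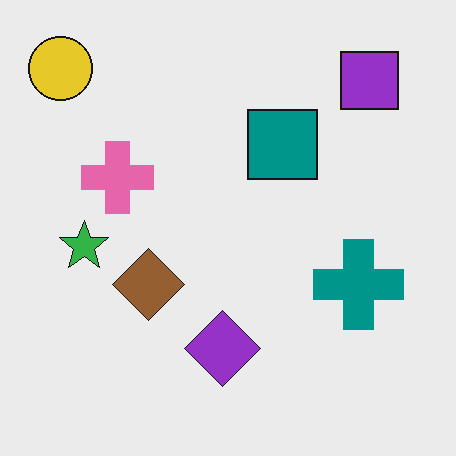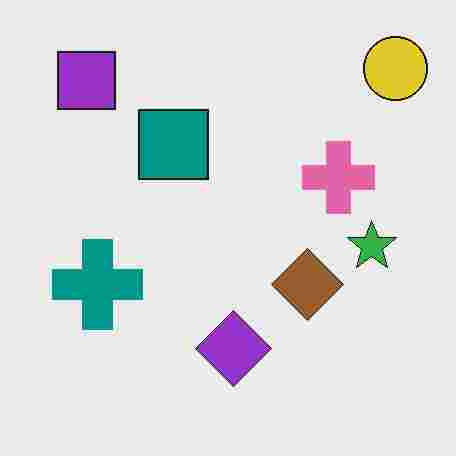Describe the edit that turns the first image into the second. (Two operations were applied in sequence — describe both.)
This is the original image heavily JPEG-compressed with obvious blocking artifacts, then flipped horizontally (left ↔ right).

Blocky 8×8 compression artifacts appear around shape edges and the flat background shows ringing — characteristic JPEG degradation. The yellow circle is in the top-left of the first image and the top-right of the second — shapes on opposite sides of the vertical midline have swapped in a mirror flip.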